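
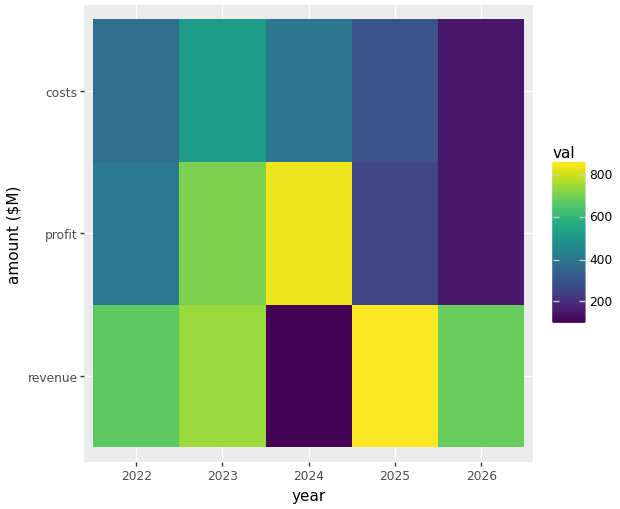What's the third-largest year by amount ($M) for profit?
Top 4 for profit: 2024 ≈ 800, 2023 ≈ 700, 2022 ≈ 400, 2025 ≈ 300.

2022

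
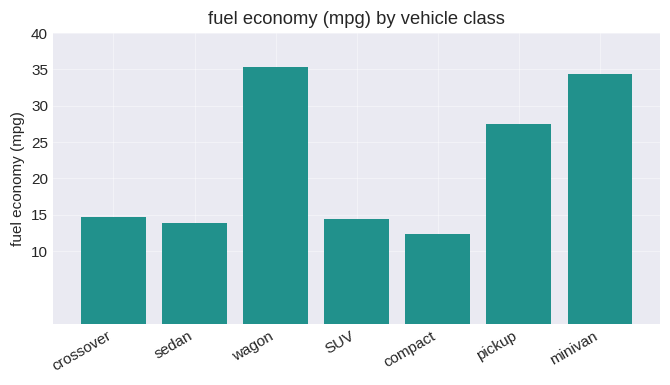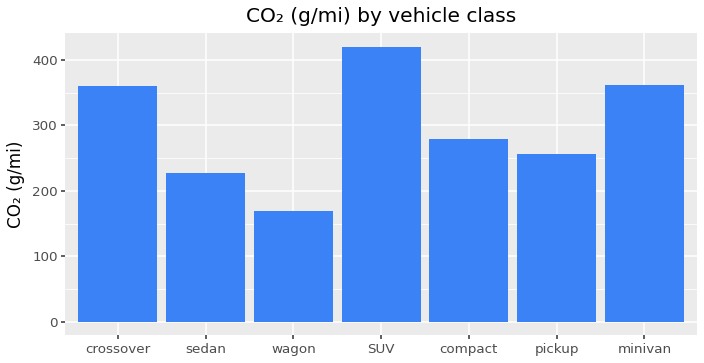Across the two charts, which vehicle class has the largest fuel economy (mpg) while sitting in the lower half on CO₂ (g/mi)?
Chart 2 median CO₂ (g/mi) ≈ 300; below-median vehicle classes: sedan, wagon, pickup. Among those, wagon has the highest fuel economy (mpg) (≈ 35).

wagon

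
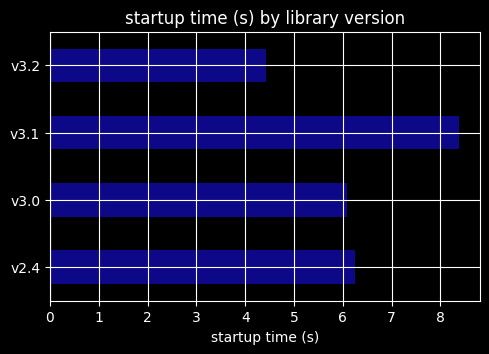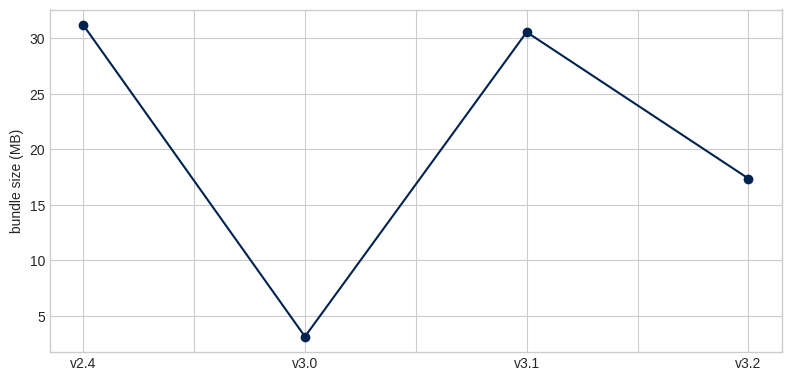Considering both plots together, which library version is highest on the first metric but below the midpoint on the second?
v3.0

Chart 2 median bundle size (MB) ≈ 25; below-median library versions: v3.0, v3.2. Among those, v3.0 has the highest startup time (s) (≈ 6).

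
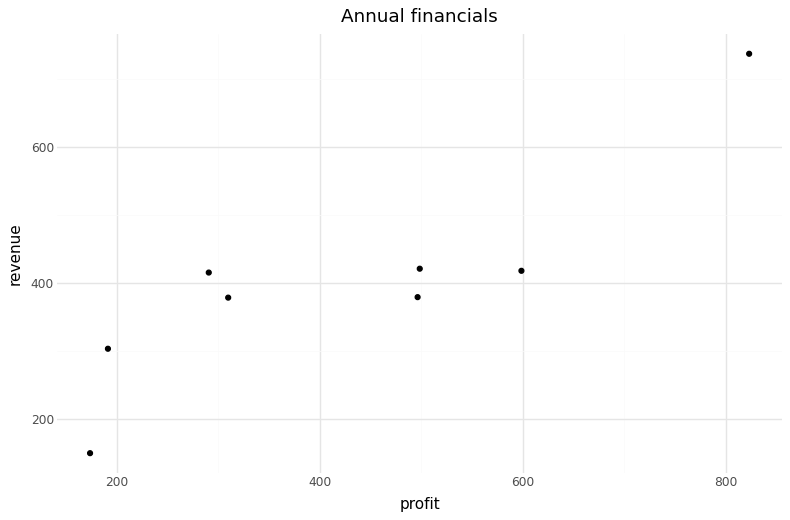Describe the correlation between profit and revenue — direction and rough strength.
positive, strong

Points are positively correlated; strong (|r| ≈ 0.9).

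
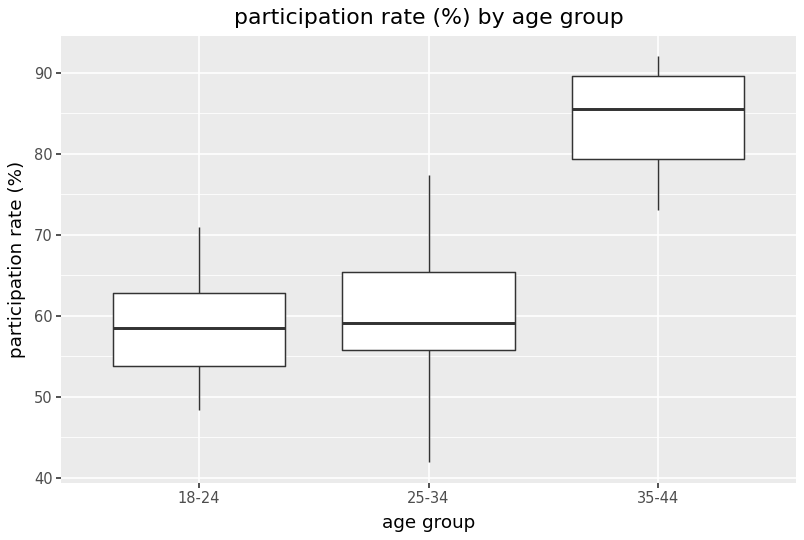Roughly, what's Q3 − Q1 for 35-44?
Q3 ≈ 90, Q1 ≈ 80; IQR ≈ 10.

≈ 10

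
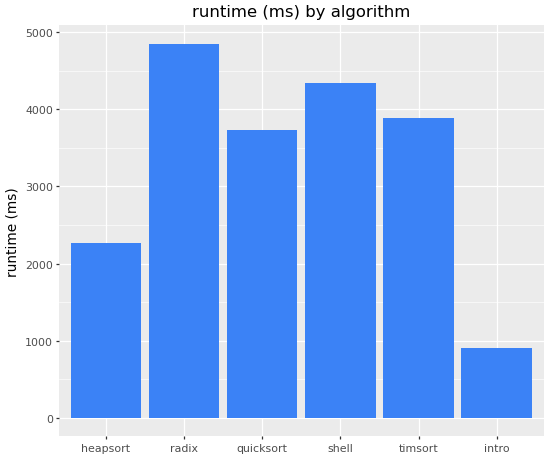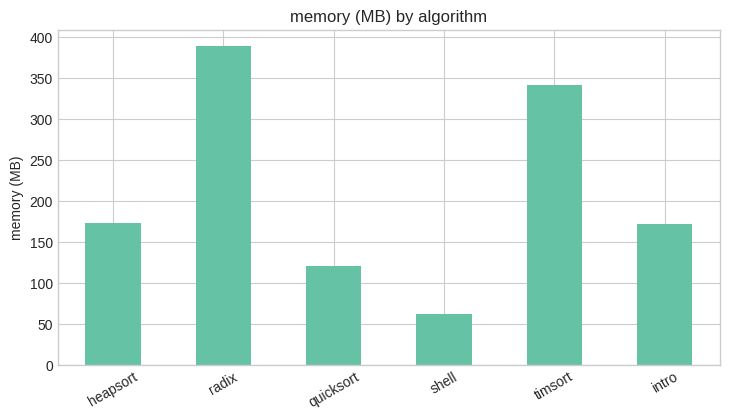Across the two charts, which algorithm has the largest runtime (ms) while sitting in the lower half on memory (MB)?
shell

Chart 2 median memory (MB) ≈ 150; below-median algorithms: quicksort, shell, intro. Among those, shell has the highest runtime (ms) (≈ 4500).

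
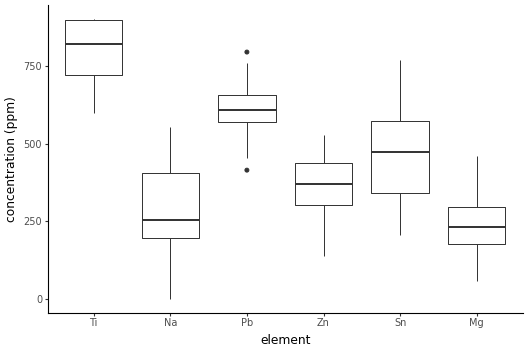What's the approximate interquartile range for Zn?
≈ 150

Q3 ≈ 450, Q1 ≈ 300; IQR ≈ 150.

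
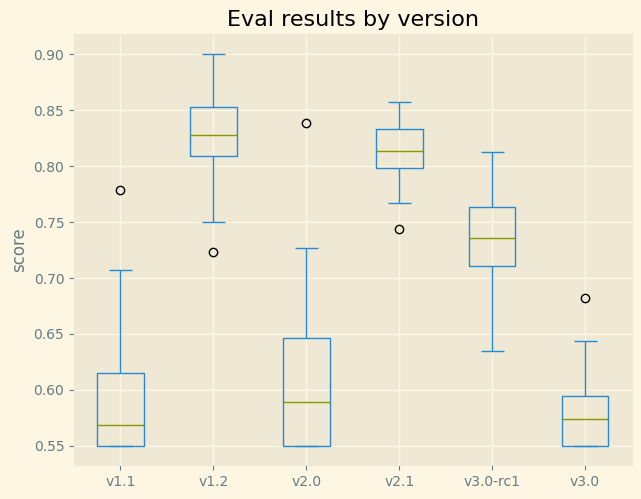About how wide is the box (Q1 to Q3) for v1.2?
≈ 0.05

Q3 ≈ 0.85, Q1 ≈ 0.80; IQR ≈ 0.05.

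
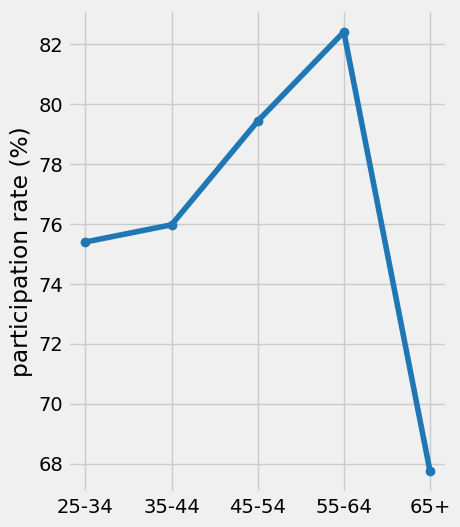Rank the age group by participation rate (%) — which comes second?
45-54

Top 3: 55-64 ≈ 82, 45-54 ≈ 80, 35-44 ≈ 76.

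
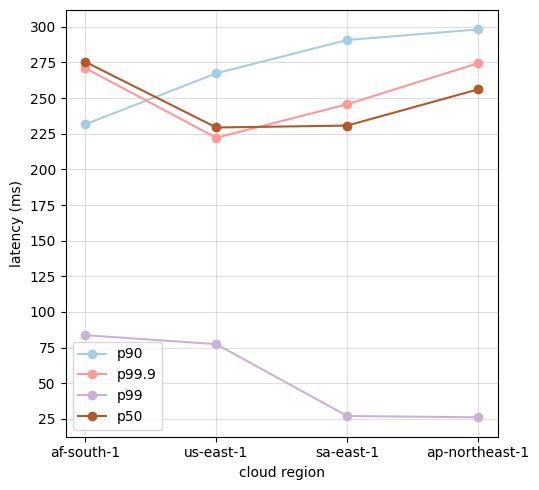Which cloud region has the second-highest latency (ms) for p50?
Top 3 for p50: af-south-1 ≈ 275, ap-northeast-1 ≈ 250, sa-east-1 ≈ 225.

ap-northeast-1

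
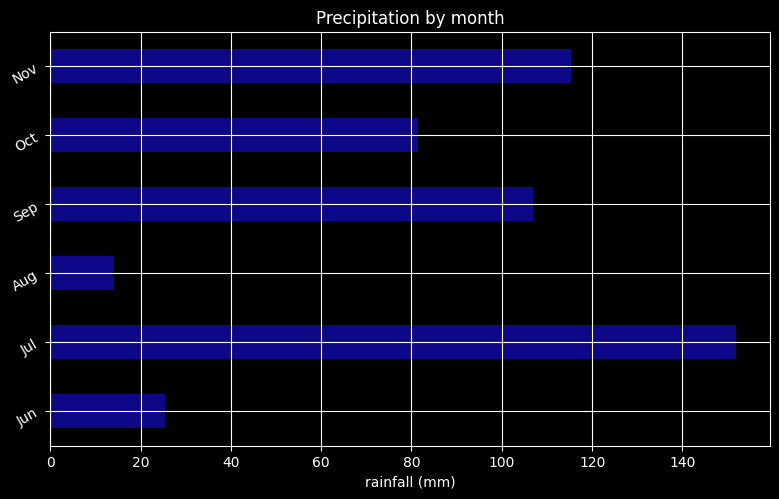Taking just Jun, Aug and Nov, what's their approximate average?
(20 + 20 + 120) / 3 ≈ 53.

≈ 53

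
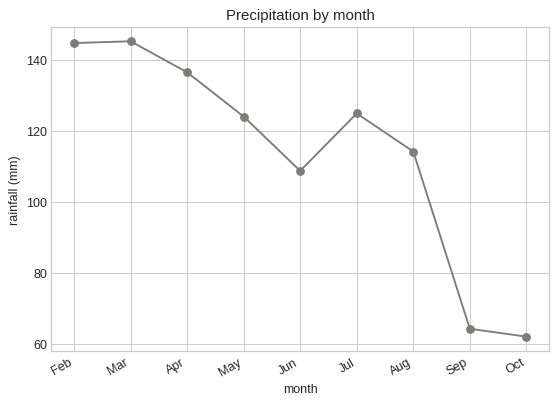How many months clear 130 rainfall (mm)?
Above 130: Feb, Mar, Apr.

3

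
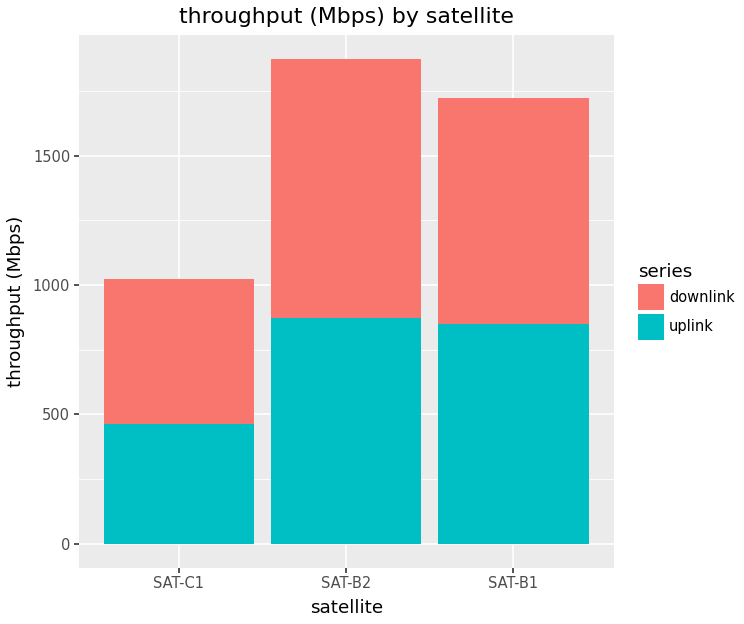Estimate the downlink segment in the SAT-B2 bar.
≈ 1000

downlink top ≈ 1800, bottom ≈ 800; segment ≈ 1000.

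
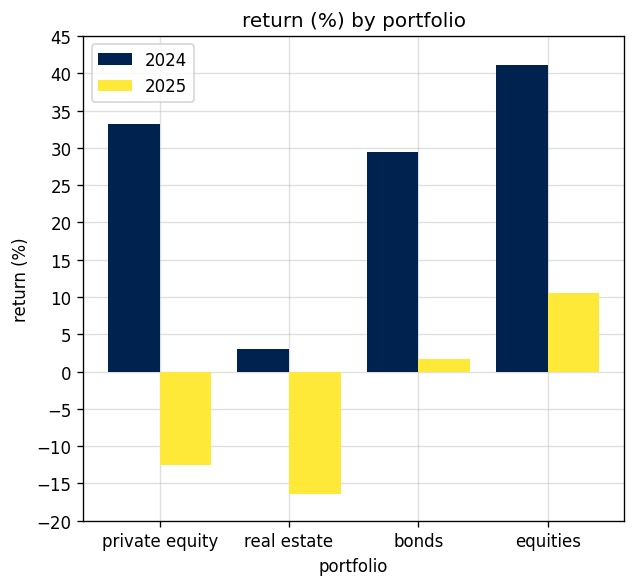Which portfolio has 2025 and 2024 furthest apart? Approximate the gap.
private equity: 2025 ≈ -15, 2024 ≈ 35 → gap ≈ 50. Next-largest (equities) is only ≈ 30.

private equity, ≈ 50 %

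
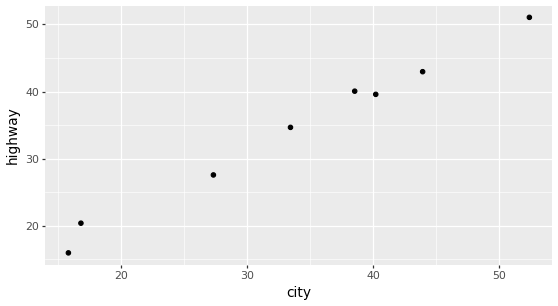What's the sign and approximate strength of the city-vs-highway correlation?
positive, strong

Points are positively correlated; strong (|r| ≈ 1.0).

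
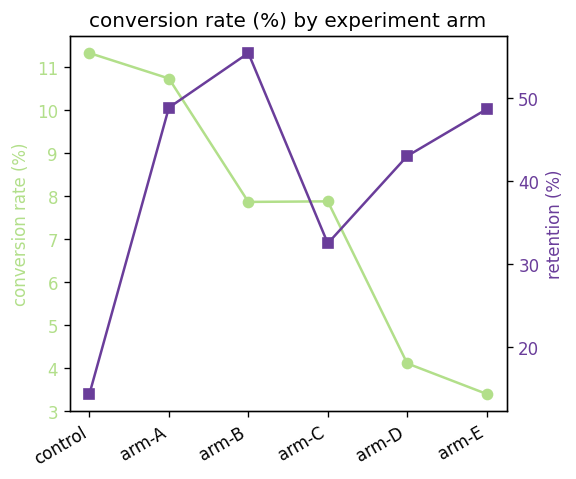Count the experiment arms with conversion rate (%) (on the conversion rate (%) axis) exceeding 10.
Above 10: control, arm-A.

2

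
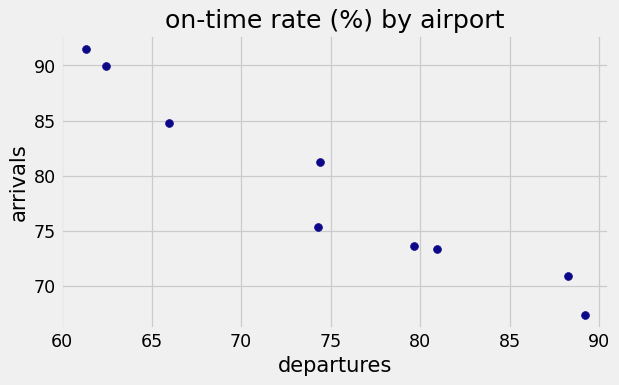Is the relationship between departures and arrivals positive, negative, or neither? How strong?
Points are negatively correlated; strong (|r| ≈ 1.0).

negative, strong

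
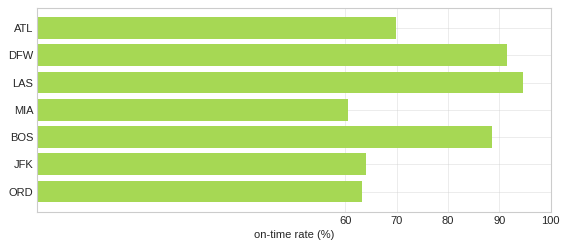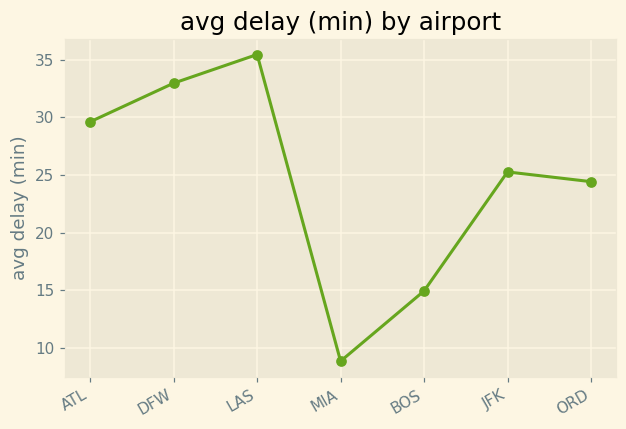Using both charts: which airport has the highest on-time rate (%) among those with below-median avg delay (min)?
Chart 2 median avg delay (min) ≈ 25; below-median airports: MIA, BOS, ORD. Among those, BOS has the highest on-time rate (%) (≈ 90).

BOS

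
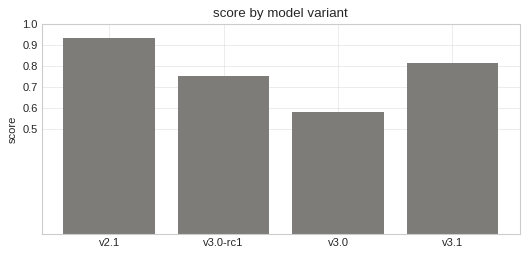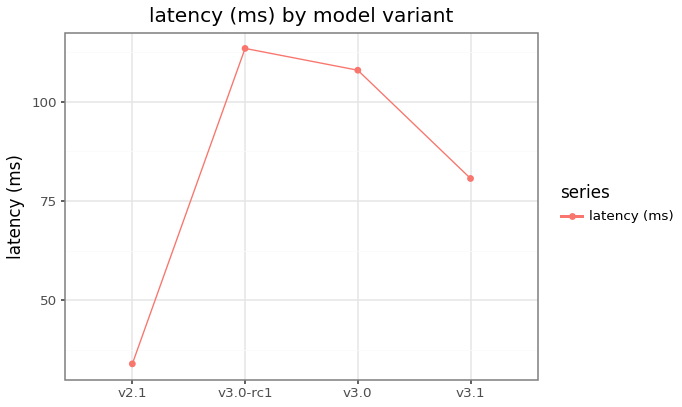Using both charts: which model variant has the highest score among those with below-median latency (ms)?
v2.1

Chart 2 median latency (ms) ≈ 100; below-median model variants: v2.1, v3.1. Among those, v2.1 has the highest score (≈ 0.9).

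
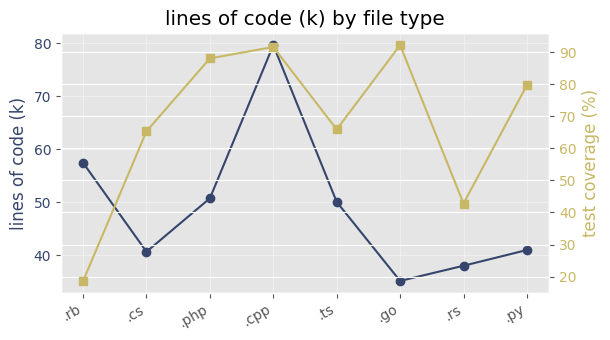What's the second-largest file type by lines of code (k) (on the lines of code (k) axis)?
.rb

Top 3 (on the lines of code (k) axis): .cpp ≈ 80, .rb ≈ 55, .php ≈ 50.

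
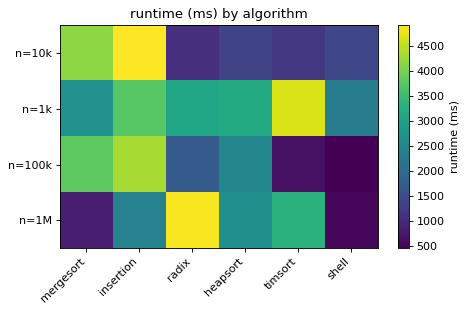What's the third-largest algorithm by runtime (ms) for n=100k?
heapsort

Top 4 for n=100k: insertion ≈ 4500, mergesort ≈ 4000, heapsort ≈ 2500, radix ≈ 1500.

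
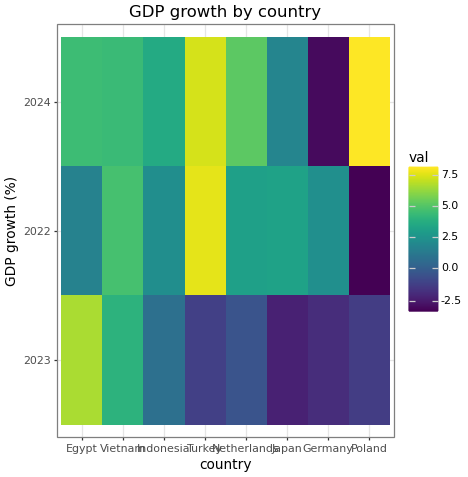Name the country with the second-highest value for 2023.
Top 3 for 2023: Egypt ≈ 7, Vietnam ≈ 4, Indonesia ≈ 1.

Vietnam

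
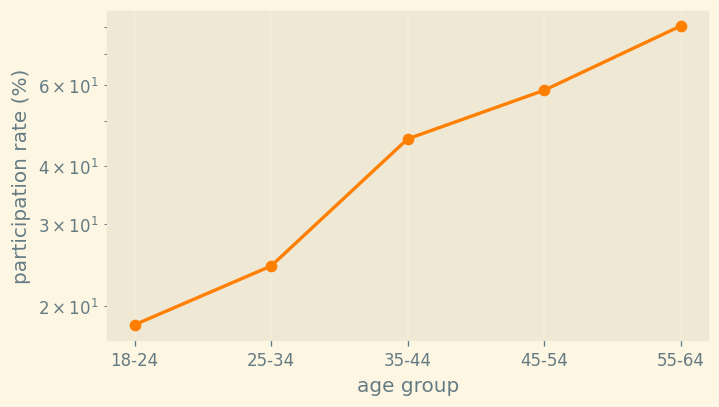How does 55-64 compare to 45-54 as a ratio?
≈ 1.33×

55-64 ≈ 80, 45-54 ≈ 60; 80/60 ≈ 1.33.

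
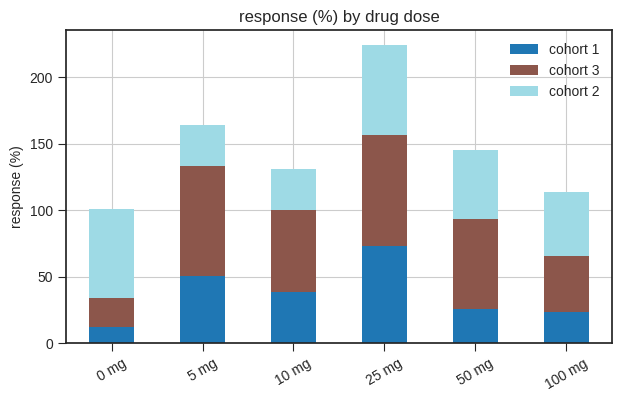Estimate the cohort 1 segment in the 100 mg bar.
cohort 1 top ≈ 20, bottom ≈ 0; segment ≈ 20.

≈ 20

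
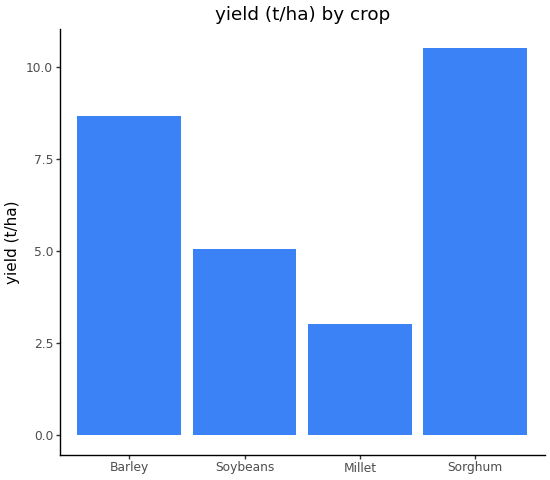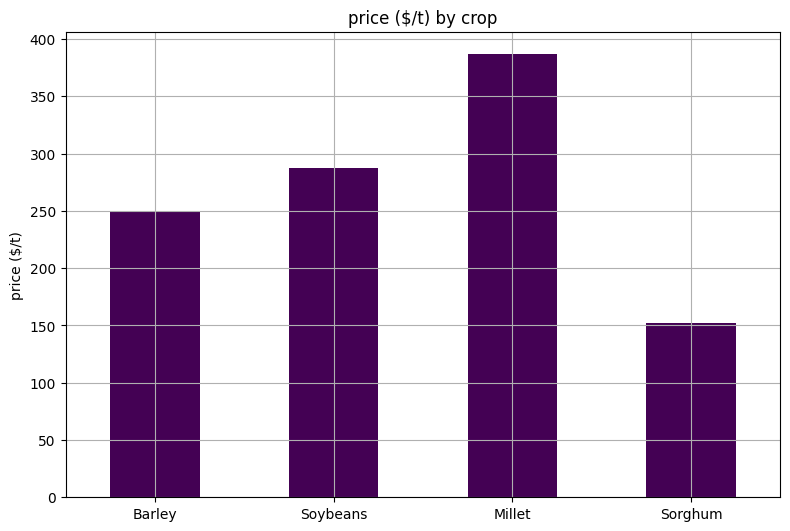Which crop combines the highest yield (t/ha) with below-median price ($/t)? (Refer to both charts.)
Chart 2 median price ($/t) ≈ 250; below-median crops: Barley, Sorghum. Among those, Sorghum has the highest yield (t/ha) (≈ 11).

Sorghum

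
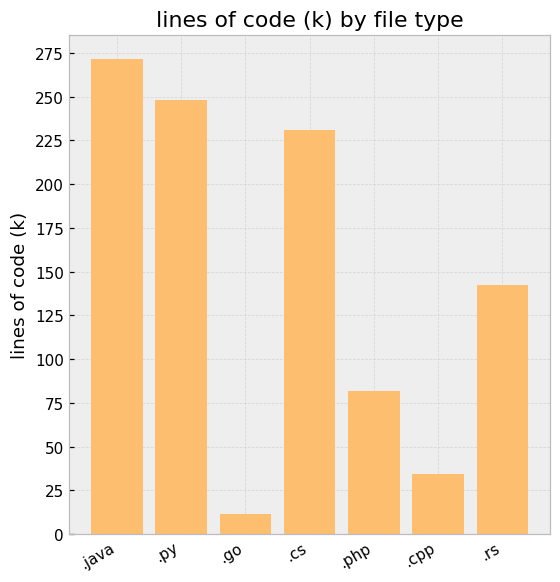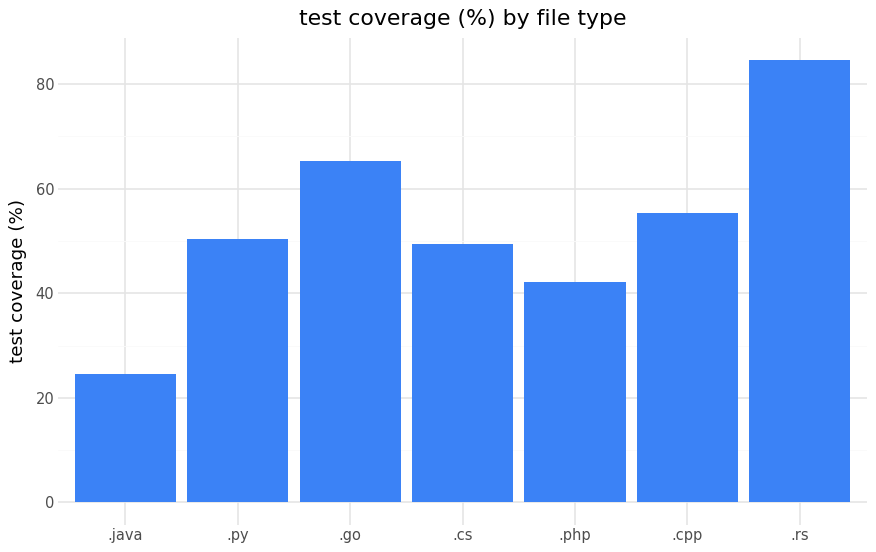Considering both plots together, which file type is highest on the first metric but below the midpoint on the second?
.java

Chart 2 median test coverage (%) ≈ 50; below-median file types: .java, .cs, .php. Among those, .java has the highest lines of code (k) (≈ 275).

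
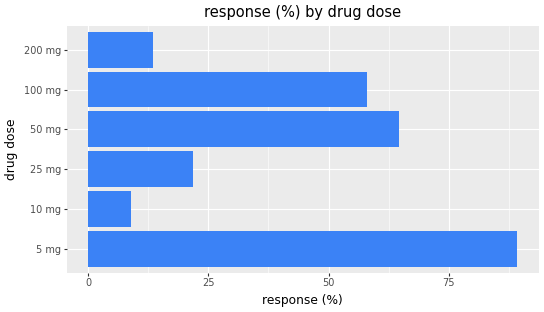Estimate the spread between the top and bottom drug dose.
Max 5 mg ≈ 90, min 10 mg ≈ 10; range ≈ 80.

≈ 80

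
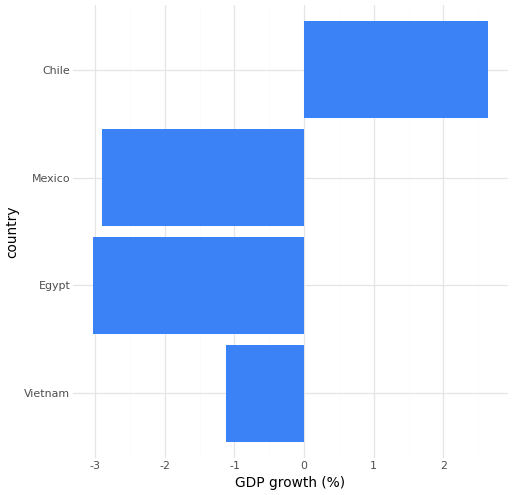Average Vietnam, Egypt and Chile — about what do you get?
(-1.0 + -3.0 + 2.5) / 3 ≈ -0.5.

≈ -0.5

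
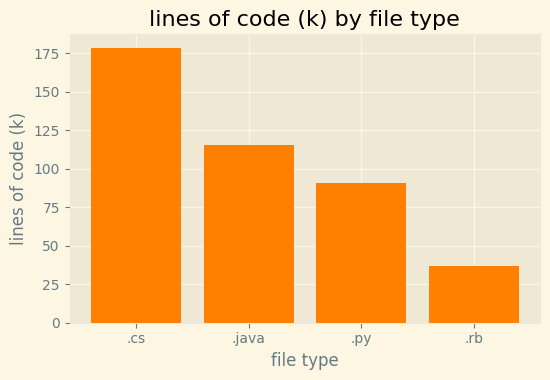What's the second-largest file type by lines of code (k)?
Top 3: .cs ≈ 180, .java ≈ 120, .py ≈ 100.

.java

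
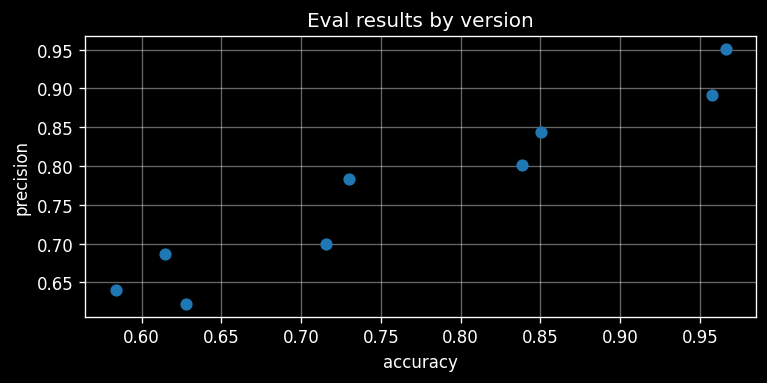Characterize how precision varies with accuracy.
positive, strong

Points are positively correlated; strong (|r| ≈ 1.0).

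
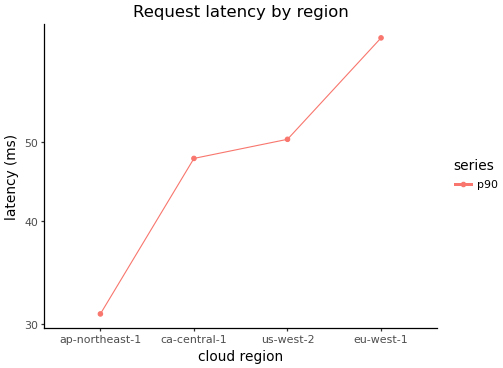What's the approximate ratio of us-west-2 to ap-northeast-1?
us-west-2 ≈ 50, ap-northeast-1 ≈ 30; 50/30 ≈ 1.67.

≈ 1.67×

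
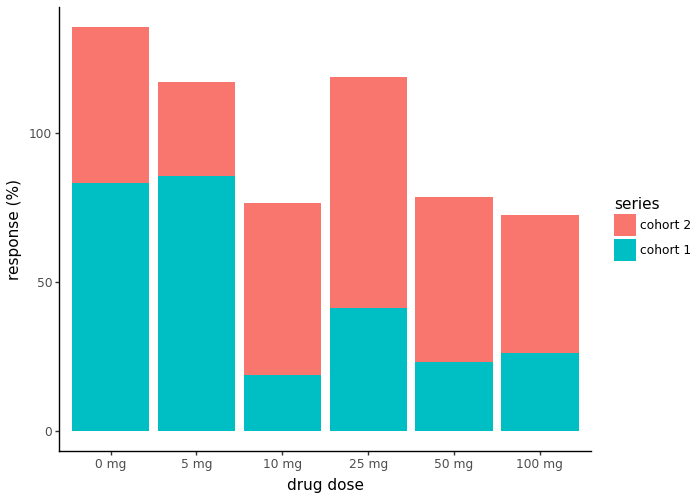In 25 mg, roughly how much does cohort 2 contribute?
cohort 2 top ≈ 120, bottom ≈ 40; segment ≈ 80.

≈ 80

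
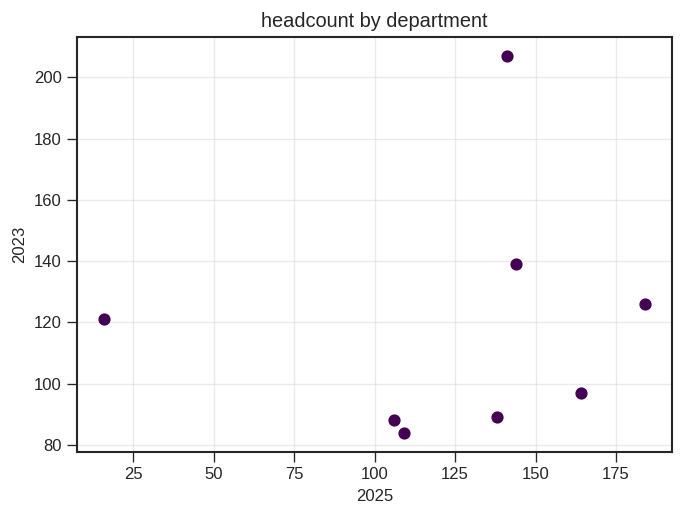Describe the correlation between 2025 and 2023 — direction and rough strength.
no clear correlation

Points are roughly uncorrelated; weak (|r| ≈ 0.1).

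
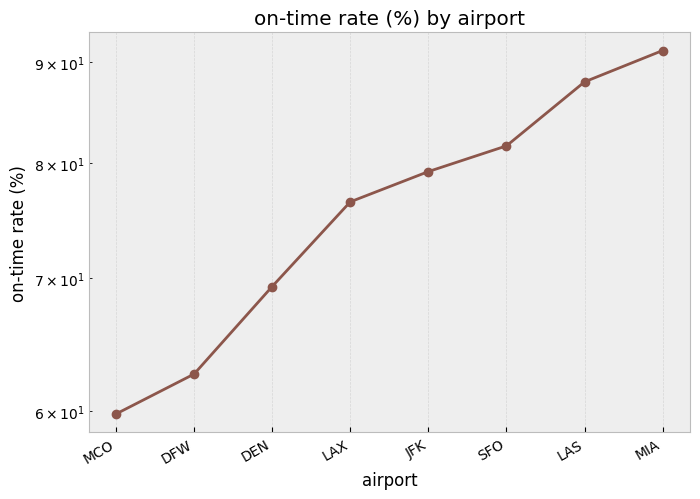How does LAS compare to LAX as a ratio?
≈ 1.2×

LAS ≈ 90, LAX ≈ 75; 90/75 ≈ 1.2.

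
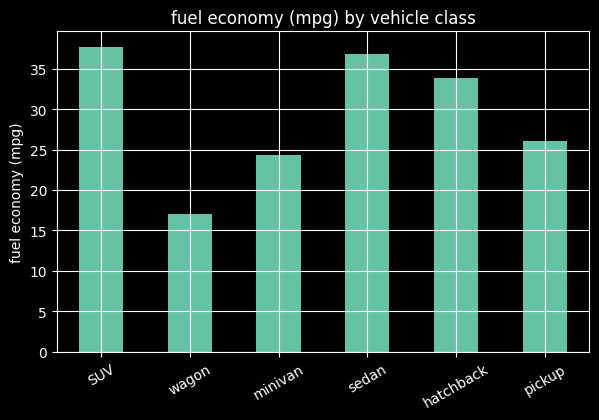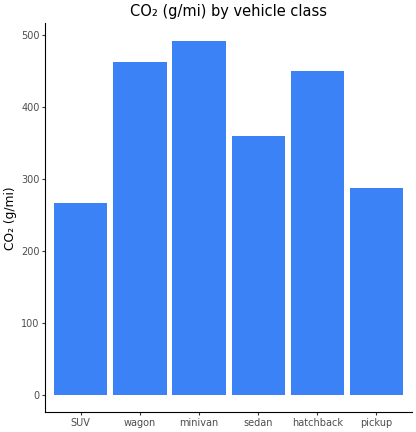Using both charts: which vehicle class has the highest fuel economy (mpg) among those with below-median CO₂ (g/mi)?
Chart 2 median CO₂ (g/mi) ≈ 400; below-median vehicle classes: SUV, sedan, pickup. Among those, SUV has the highest fuel economy (mpg) (≈ 40).

SUV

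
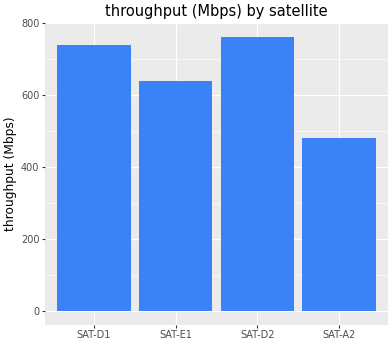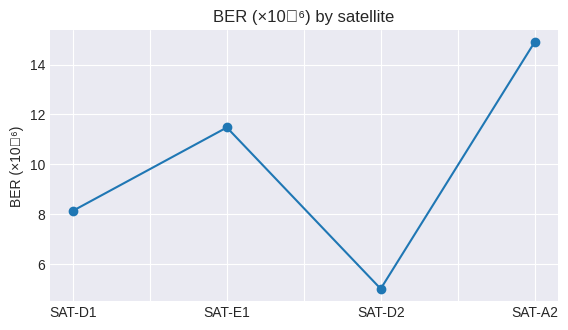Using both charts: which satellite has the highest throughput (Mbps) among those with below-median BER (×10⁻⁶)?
Chart 2 median BER (×10⁻⁶) ≈ 10; below-median satellites: SAT-D1, SAT-D2. Among those, SAT-D2 has the highest throughput (Mbps) (≈ 800).

SAT-D2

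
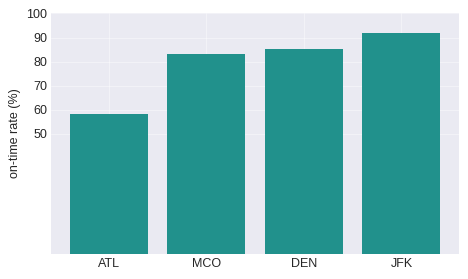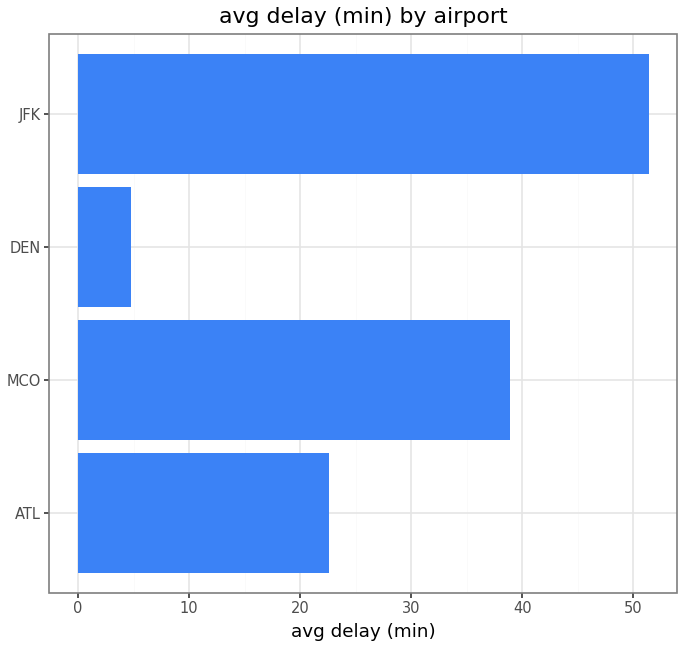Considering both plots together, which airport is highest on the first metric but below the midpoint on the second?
Chart 2 median avg delay (min) ≈ 30; below-median airports: ATL, DEN. Among those, DEN has the highest on-time rate (%) (≈ 90).

DEN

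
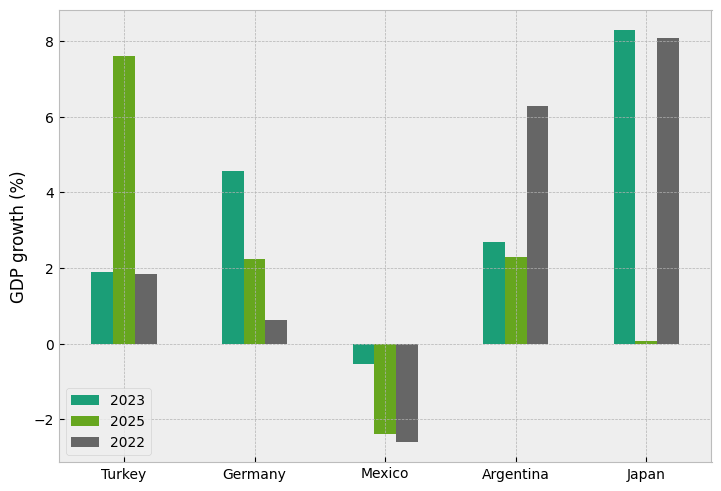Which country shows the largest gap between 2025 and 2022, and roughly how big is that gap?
Japan: 2025 ≈ 0, 2022 ≈ 8 → gap ≈ 8. Next-largest (Turkey) is only ≈ 6.

Japan, ≈ 8 %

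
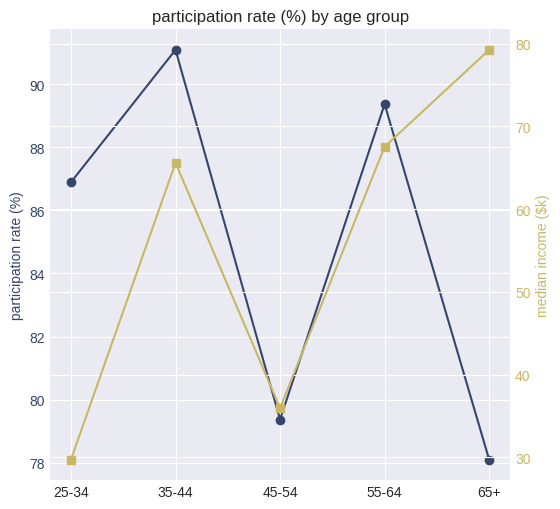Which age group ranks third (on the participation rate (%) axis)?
25-34

Top 4 (on the participation rate (%) axis): 35-44 ≈ 92, 55-64 ≈ 90, 25-34 ≈ 86, 45-54 ≈ 80.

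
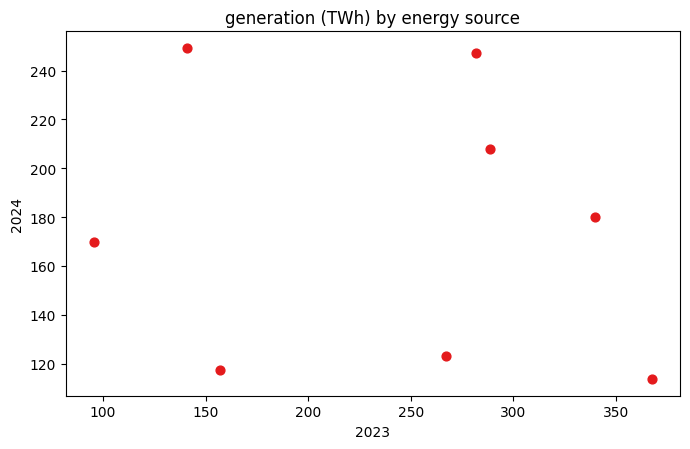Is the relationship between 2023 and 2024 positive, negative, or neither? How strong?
Points are roughly uncorrelated; weak (|r| ≈ 0.2).

no clear correlation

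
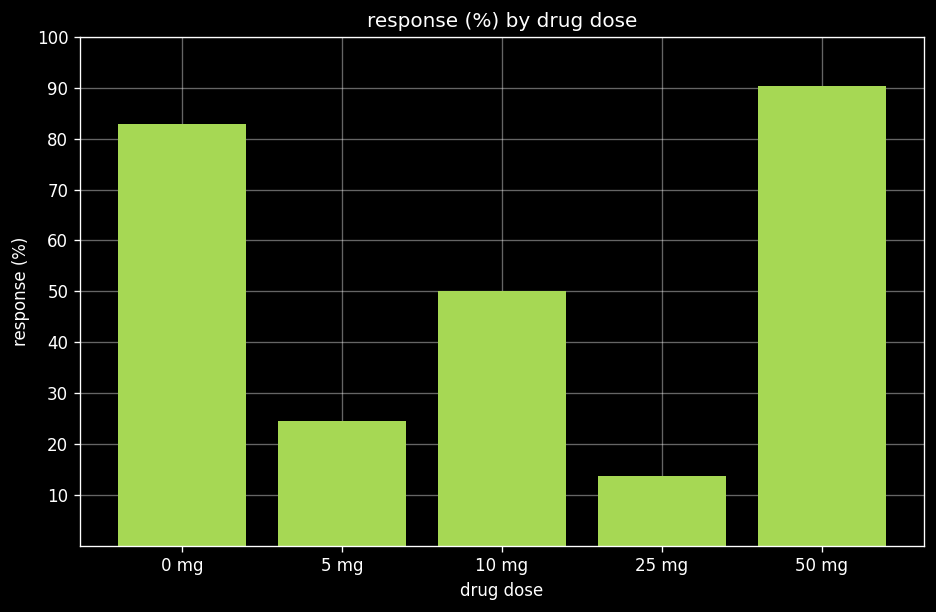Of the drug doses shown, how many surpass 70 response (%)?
2

Above 70: 0 mg, 50 mg.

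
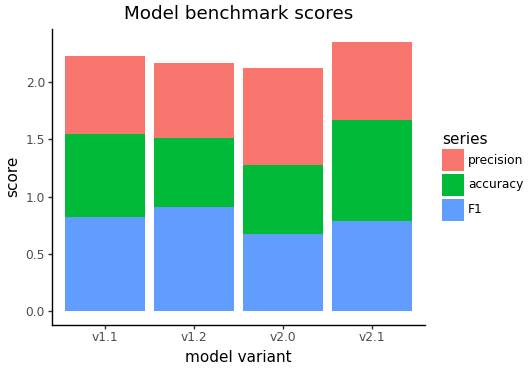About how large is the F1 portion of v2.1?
F1 top ≈ 0.8, bottom ≈ 0.0; segment ≈ 0.8.

≈ 0.8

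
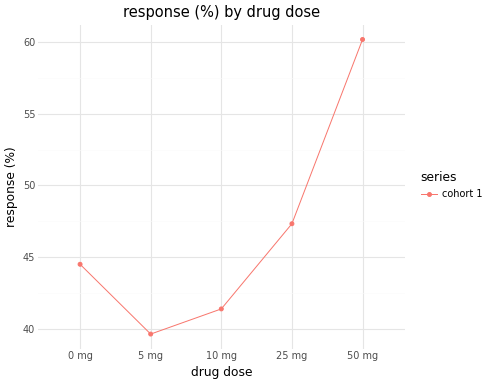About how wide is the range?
≈ 20

Max 50 mg ≈ 60, min 5 mg ≈ 40; range ≈ 20.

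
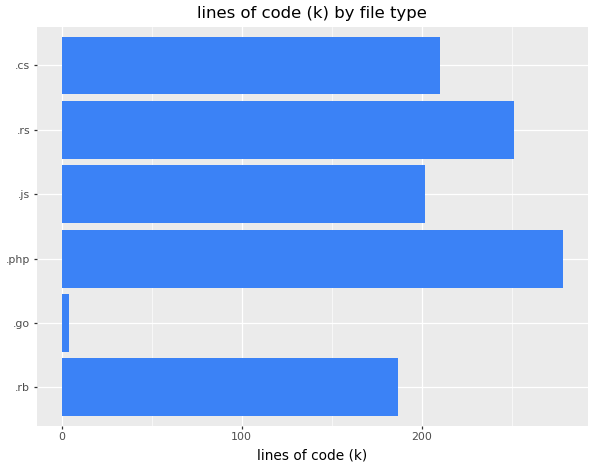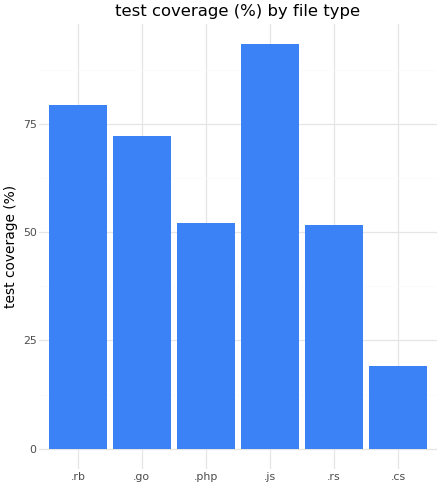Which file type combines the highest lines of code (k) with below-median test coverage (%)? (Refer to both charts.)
.php

Chart 2 median test coverage (%) ≈ 60; below-median file types: .php, .rs, .cs. Among those, .php has the highest lines of code (k) (≈ 300).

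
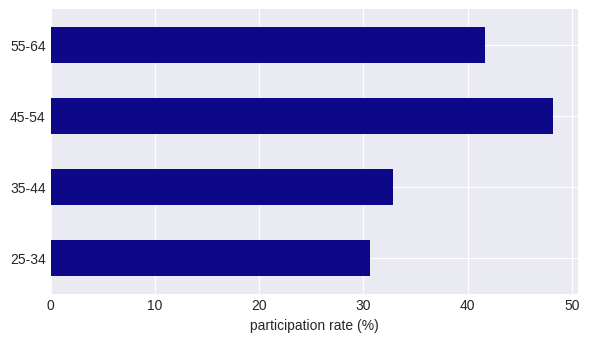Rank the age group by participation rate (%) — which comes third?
Top 4: 45-54 ≈ 50, 55-64 ≈ 40, 35-44 ≈ 35, 25-34 ≈ 30.

35-44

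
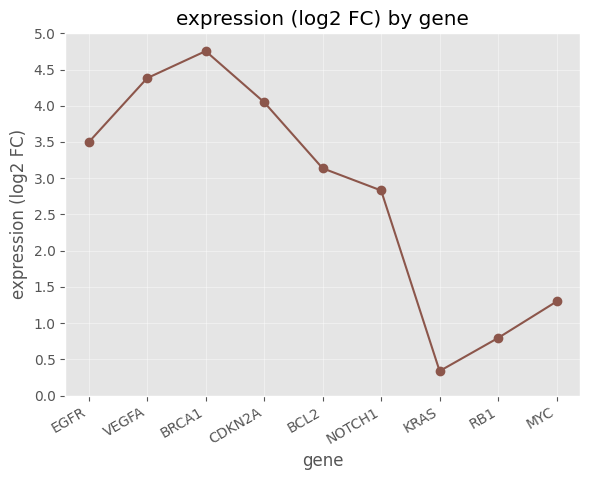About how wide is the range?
Max BRCA1 ≈ 5.0, min KRAS ≈ 0.5; range ≈ 4.5.

≈ 4.5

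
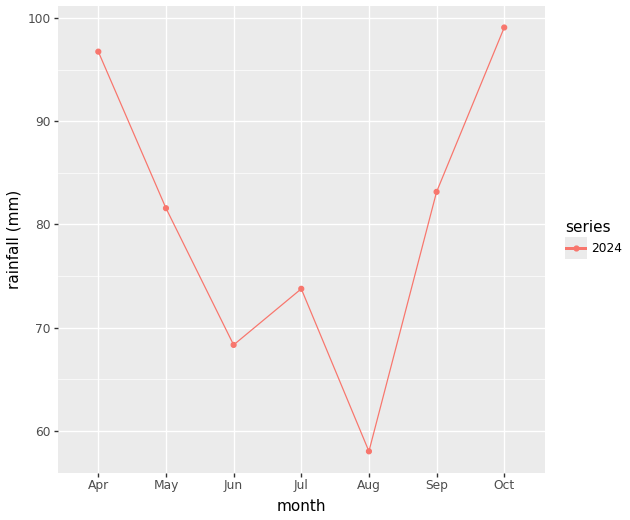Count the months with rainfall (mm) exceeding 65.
6

Above 65: Apr, May, Jun, Jul, Sep, Oct.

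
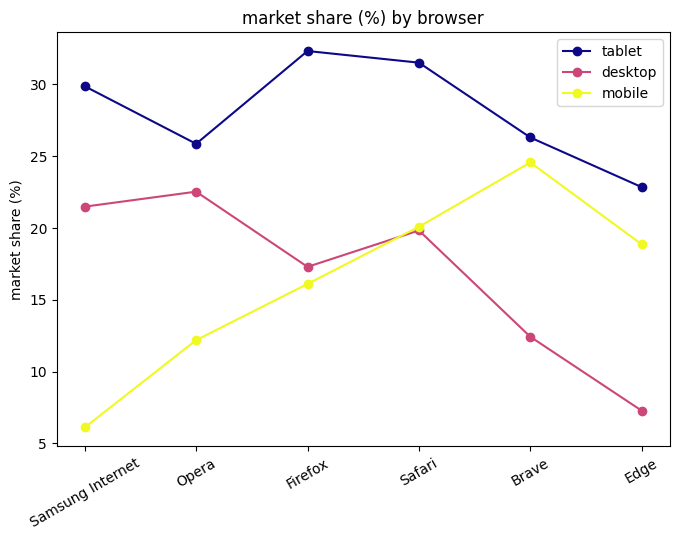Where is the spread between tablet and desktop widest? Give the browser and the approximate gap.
Edge, ≈ 20 %

Edge: tablet ≈ 25, desktop ≈ 5 → gap ≈ 20. Next-largest (Firefox) is only ≈ 15.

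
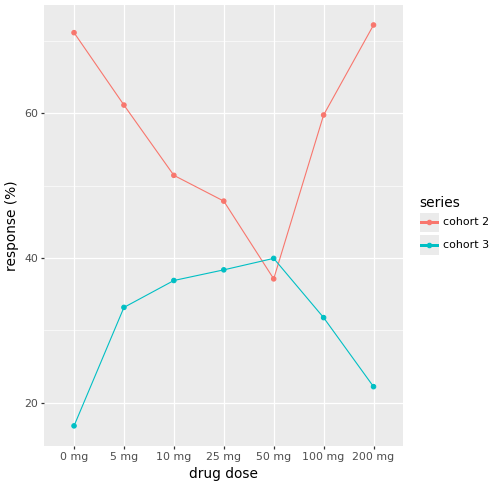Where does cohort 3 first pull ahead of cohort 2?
25 mg: cohort 3 ≈ 40 vs cohort 2 ≈ 50 (not yet); 50 mg: cohort 3 ≈ 40 vs cohort 2 ≈ 35 (first crossover).

50 mg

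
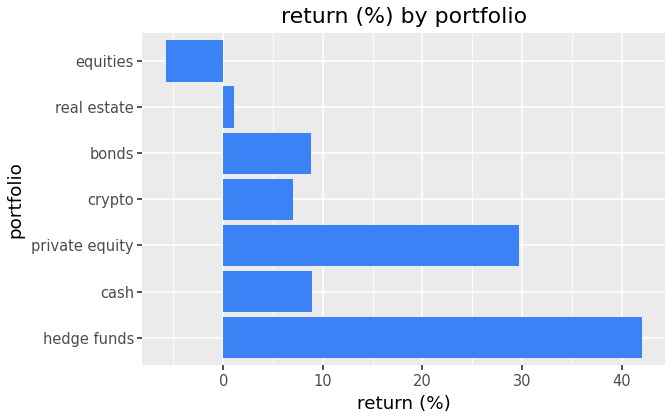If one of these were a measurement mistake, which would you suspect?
hedge funds ≈ 40; the rest sit between ≈ -5 and ≈ 30.

hedge funds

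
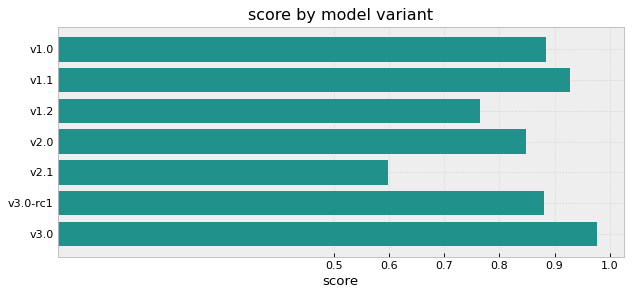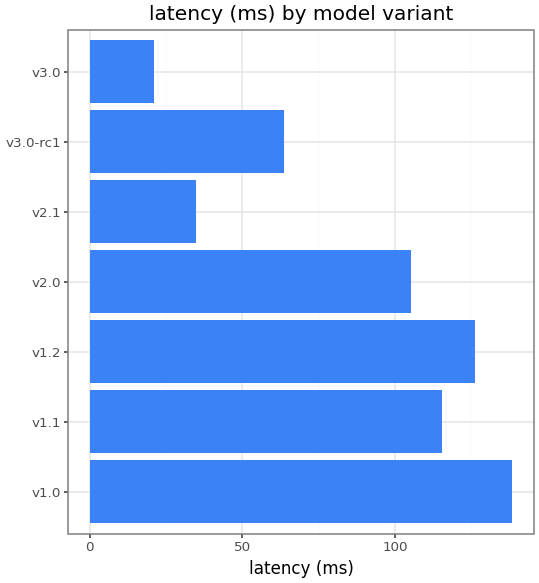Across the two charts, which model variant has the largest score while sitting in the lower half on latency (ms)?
v3.0

Chart 2 median latency (ms) ≈ 100; below-median model variants: v2.1, v3.0-rc1, v3.0. Among those, v3.0 has the highest score (≈ 1).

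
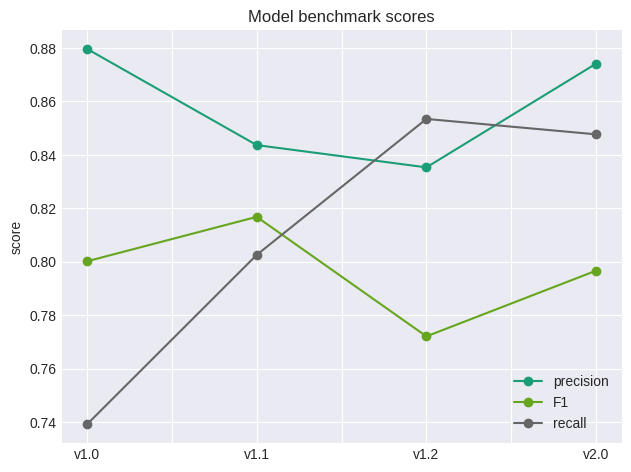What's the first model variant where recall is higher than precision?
v1.2

v1.1: recall ≈ 0.80 vs precision ≈ 0.84 (not yet); v1.2: recall ≈ 0.86 vs precision ≈ 0.84 (first crossover).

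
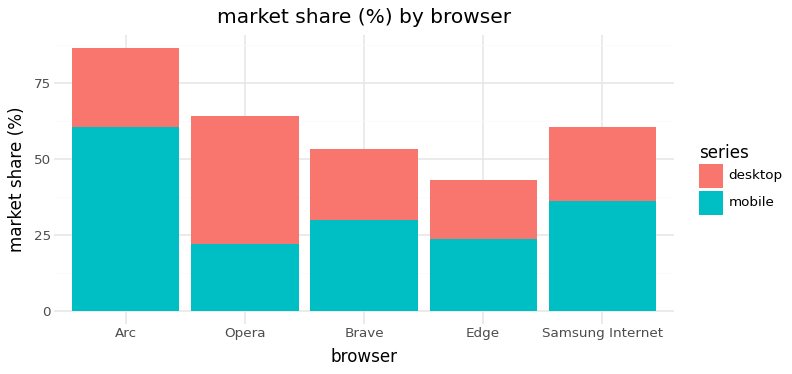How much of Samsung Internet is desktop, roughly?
desktop top ≈ 60, bottom ≈ 40; segment ≈ 20.

≈ 20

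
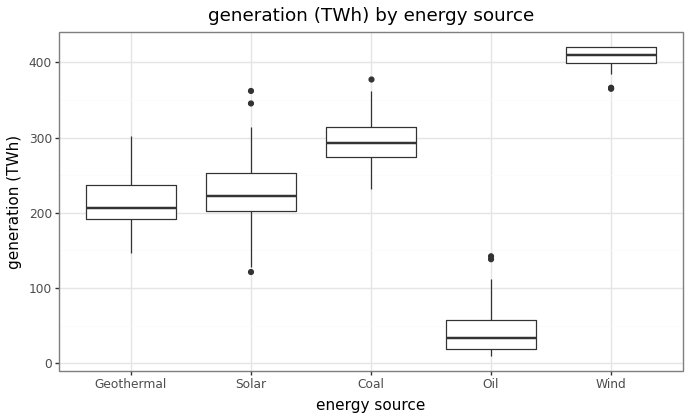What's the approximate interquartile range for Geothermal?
Q3 ≈ 250, Q1 ≈ 200; IQR ≈ 50.

≈ 50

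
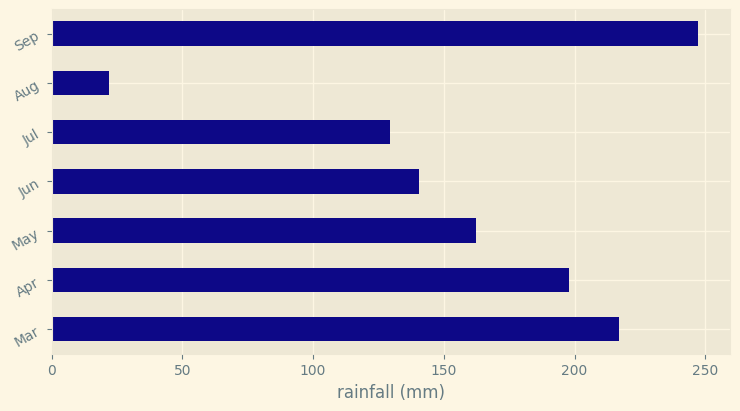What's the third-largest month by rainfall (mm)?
Apr

Top 4: Sep ≈ 250, Mar ≈ 225, Apr ≈ 200, May ≈ 150.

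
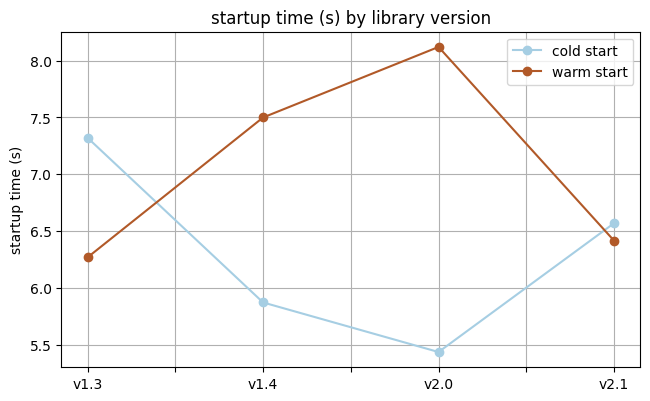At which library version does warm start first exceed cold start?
v1.3: warm start ≈ 6.5 vs cold start ≈ 7.5 (not yet); v1.4: warm start ≈ 7.5 vs cold start ≈ 6.0 (first crossover).

v1.4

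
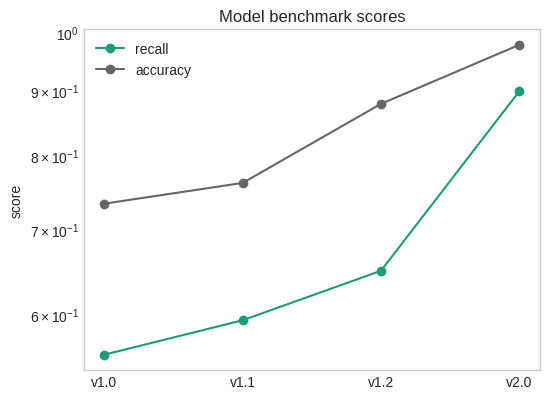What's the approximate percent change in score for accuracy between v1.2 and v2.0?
≈ +11.1%

v1.2 ≈ 0.90, v2.0 ≈ 1.00; (1.00 − 0.90) / 0.90 ≈ +11.1%.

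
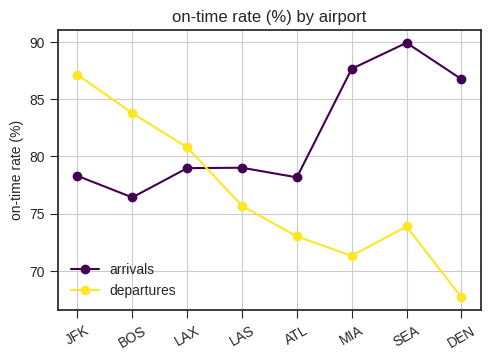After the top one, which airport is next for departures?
BOS

Top 3 for departures: JFK ≈ 88, BOS ≈ 84, LAX ≈ 80.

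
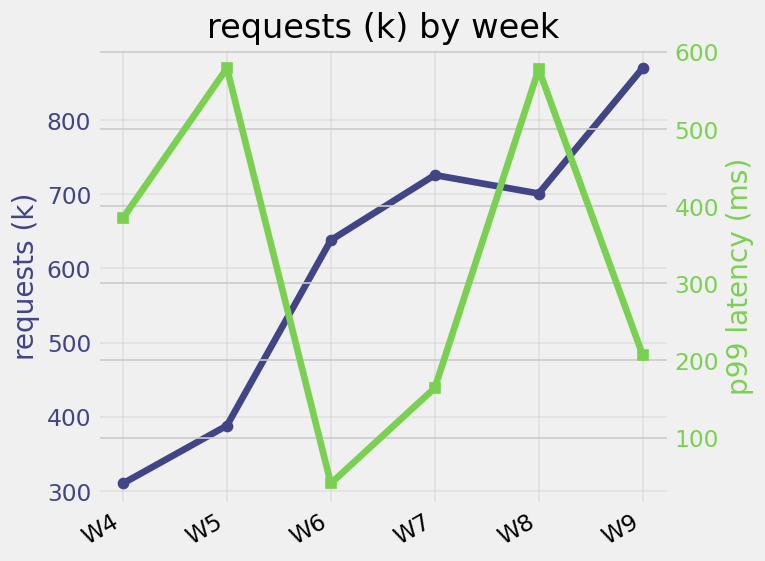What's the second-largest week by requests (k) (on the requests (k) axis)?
Top 3 (on the requests (k) axis): W9 ≈ 850, W7 ≈ 750, W8 ≈ 700.

W7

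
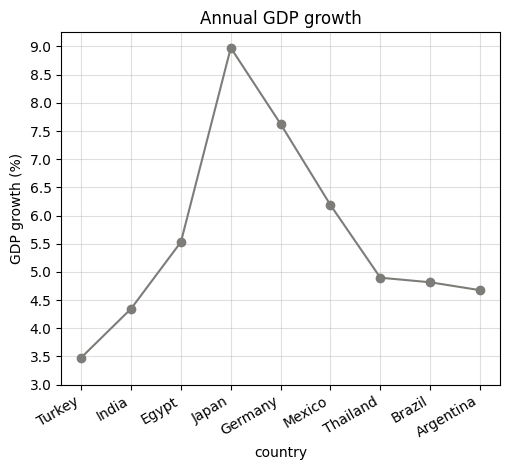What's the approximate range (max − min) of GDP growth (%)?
≈ 5.5

Max Japan ≈ 9.0, min Turkey ≈ 3.5; range ≈ 5.5.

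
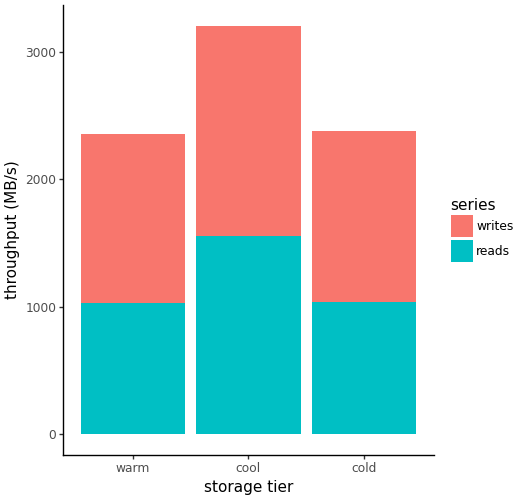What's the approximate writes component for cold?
≈ 1500

writes top ≈ 2500, bottom ≈ 1000; segment ≈ 1500.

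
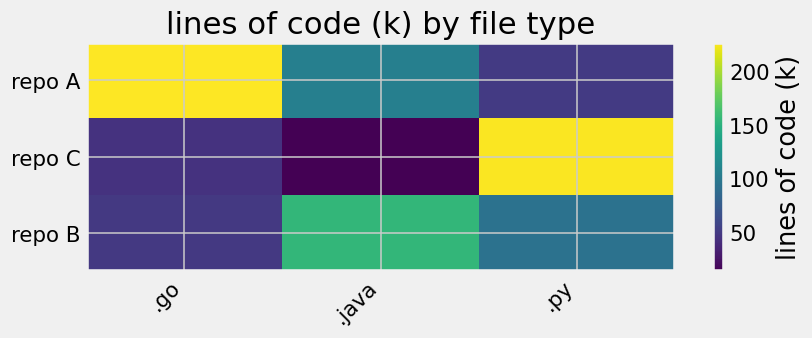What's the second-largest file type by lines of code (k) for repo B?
.py

Top 3 for repo B: .java ≈ 160, .py ≈ 100, .go ≈ 40.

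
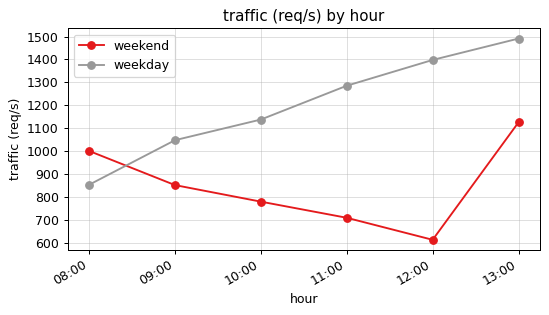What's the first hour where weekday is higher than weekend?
09:00

08:00: weekday ≈ 900 vs weekend ≈ 1000 (not yet); 09:00: weekday ≈ 1000 vs weekend ≈ 900 (first crossover).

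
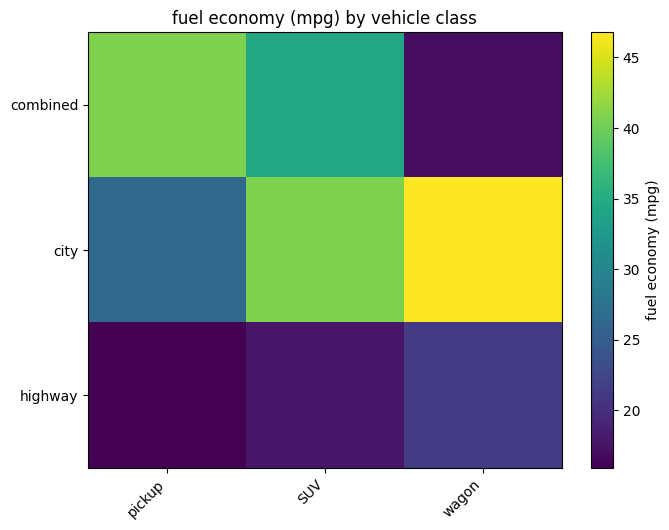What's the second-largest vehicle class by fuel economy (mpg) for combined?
SUV

Top 3 for combined: pickup ≈ 40, SUV ≈ 35, wagon ≈ 15.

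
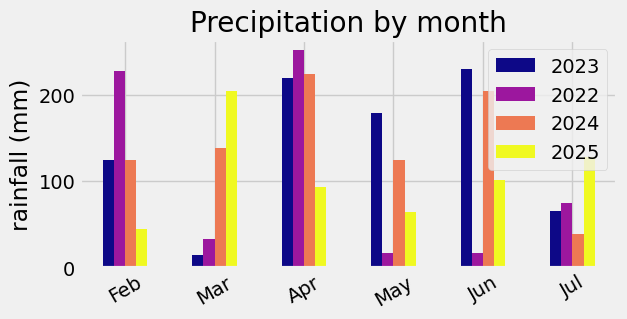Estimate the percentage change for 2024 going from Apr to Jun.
Apr ≈ 225, Jun ≈ 200; (200 − 225) / 225 ≈ -11.1%.

≈ -11.1%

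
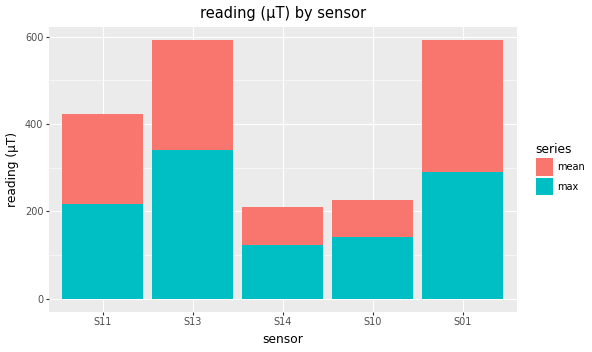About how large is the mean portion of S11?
≈ 200

mean top ≈ 400, bottom ≈ 200; segment ≈ 200.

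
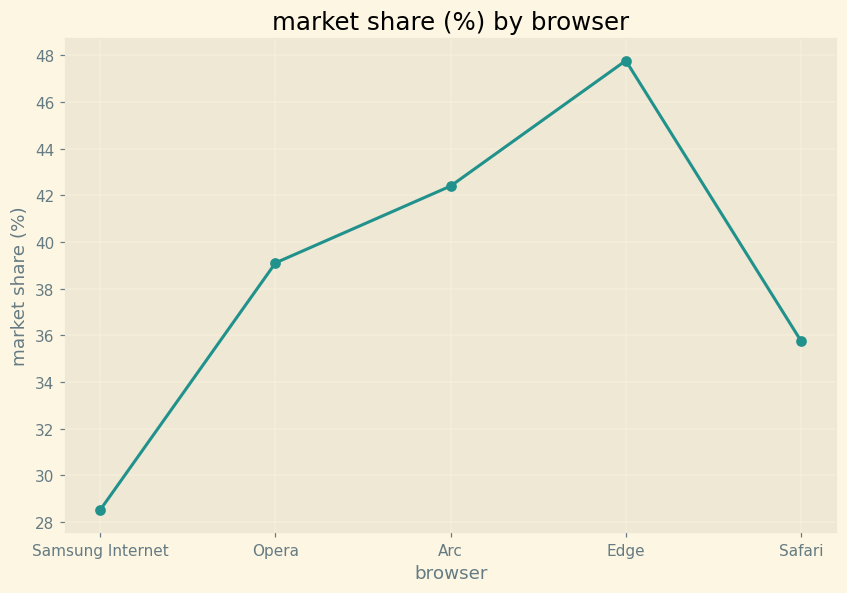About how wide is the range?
Max Edge ≈ 48, min Samsung Internet ≈ 28; range ≈ 20.

≈ 20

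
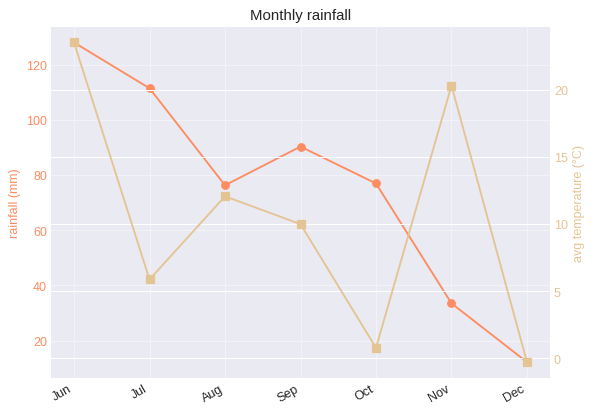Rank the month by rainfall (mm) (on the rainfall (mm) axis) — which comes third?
Sep

Top 4 (on the rainfall (mm) axis): Jun ≈ 130, Jul ≈ 110, Sep ≈ 90, Oct ≈ 80.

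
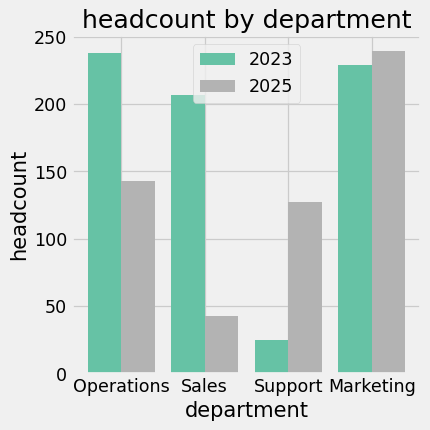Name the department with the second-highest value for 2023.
Marketing

Top 3 for 2023: Operations ≈ 240, Marketing ≈ 220, Sales ≈ 200.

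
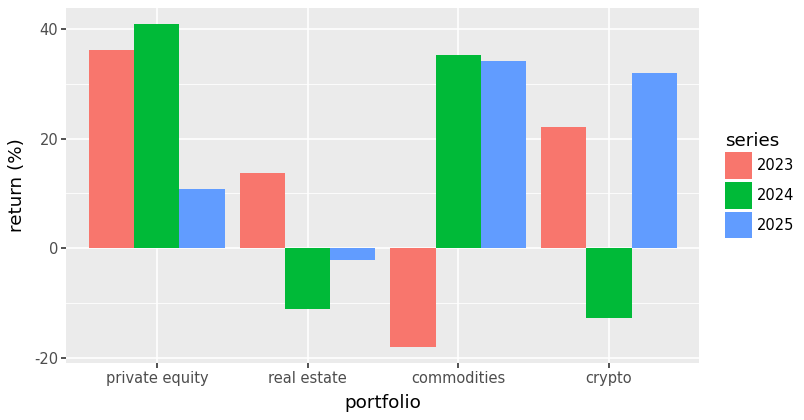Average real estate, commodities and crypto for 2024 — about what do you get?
≈ 3

(-10 + 35 + -15) / 3 ≈ 3.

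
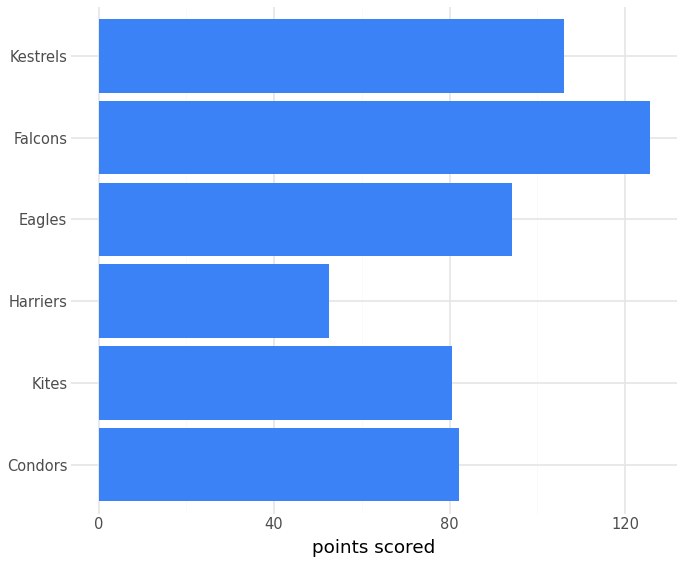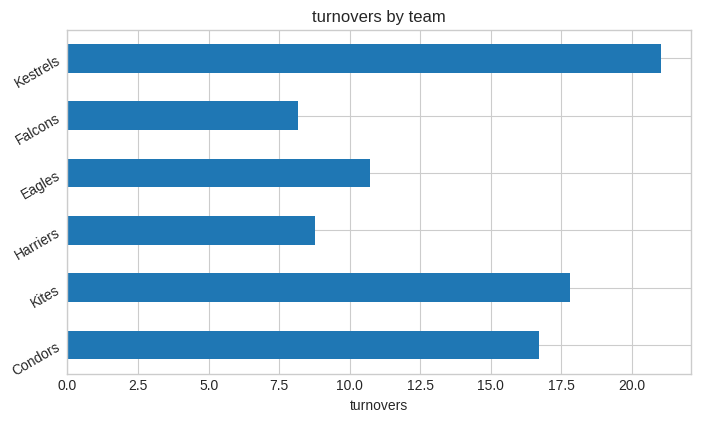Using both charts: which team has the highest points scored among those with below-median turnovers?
Falcons

Chart 2 median turnovers ≈ 14; below-median teams: Harriers, Eagles, Falcons. Among those, Falcons has the highest points scored (≈ 120).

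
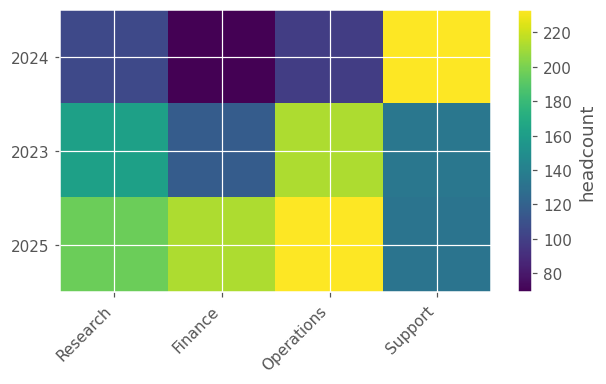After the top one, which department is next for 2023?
Research

Top 3 for 2023: Operations ≈ 220, Research ≈ 160, Support ≈ 140.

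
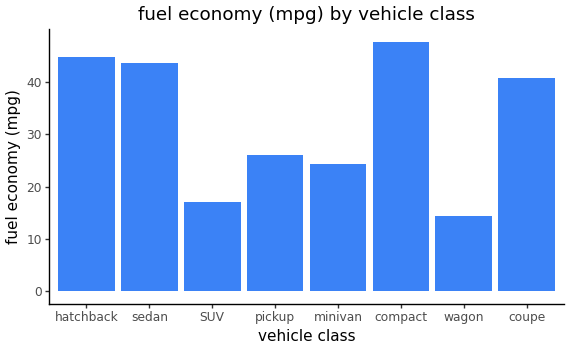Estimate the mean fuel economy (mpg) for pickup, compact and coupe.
(25 + 50 + 40) / 3 ≈ 38.

≈ 38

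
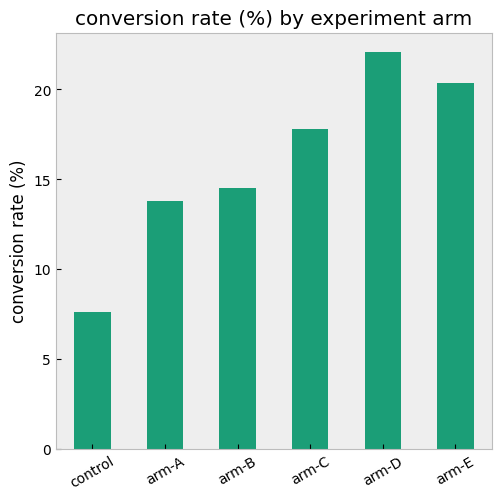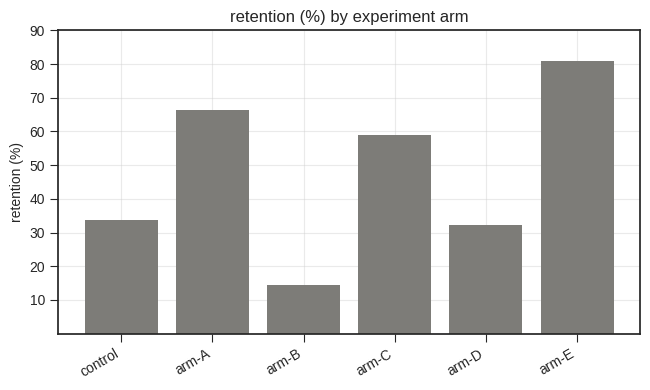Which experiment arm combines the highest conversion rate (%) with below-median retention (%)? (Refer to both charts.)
arm-D

Chart 2 median retention (%) ≈ 50; below-median experiment arms: control, arm-B, arm-D. Among those, arm-D has the highest conversion rate (%) (≈ 20).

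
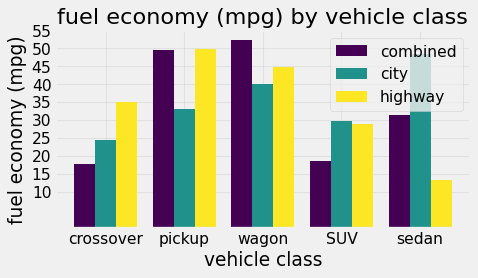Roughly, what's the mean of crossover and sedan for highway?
(35 + 15) / 2 ≈ 25.

≈ 25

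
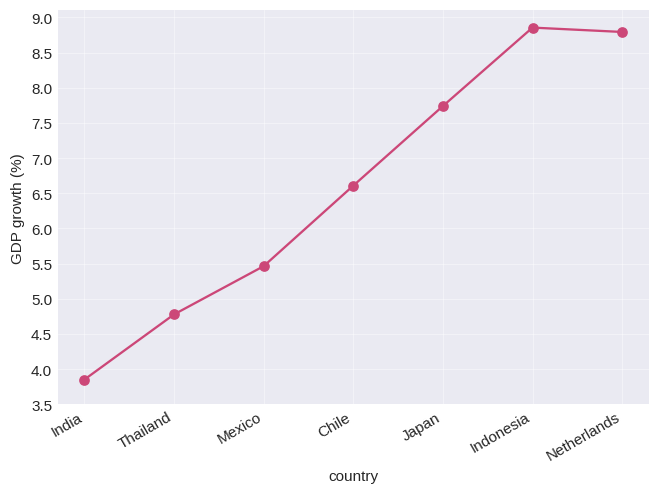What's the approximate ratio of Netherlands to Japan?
≈ 1.2×

Netherlands ≈ 9.0, Japan ≈ 7.5; 9.0/7.5 ≈ 1.2.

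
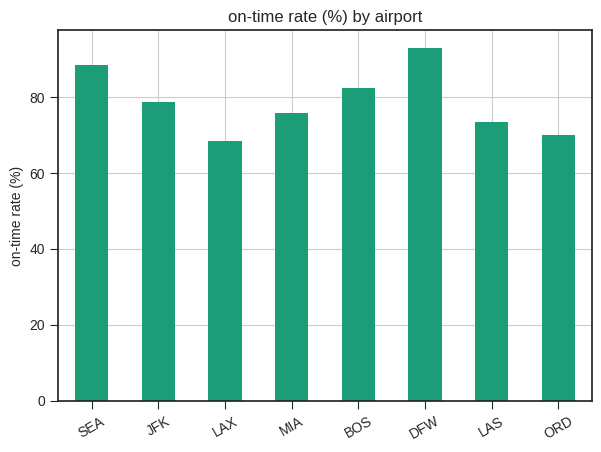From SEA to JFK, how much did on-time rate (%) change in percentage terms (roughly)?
≈ -11.1%

SEA ≈ 90, JFK ≈ 80; (80 − 90) / 90 ≈ -11.1%.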